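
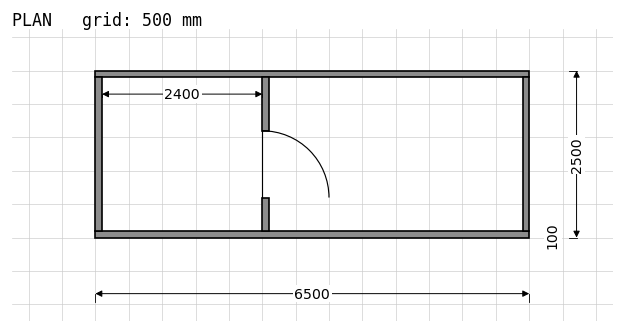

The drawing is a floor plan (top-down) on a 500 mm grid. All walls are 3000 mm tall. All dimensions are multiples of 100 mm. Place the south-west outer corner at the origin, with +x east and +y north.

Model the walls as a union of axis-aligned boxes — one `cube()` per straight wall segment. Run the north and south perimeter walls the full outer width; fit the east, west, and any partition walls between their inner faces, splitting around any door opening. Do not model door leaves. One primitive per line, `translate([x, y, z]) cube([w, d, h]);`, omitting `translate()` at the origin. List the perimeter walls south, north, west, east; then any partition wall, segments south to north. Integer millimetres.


cube([6500, 100, 3000]);
translate([0, 2400, 0]) cube([6500, 100, 3000]);
translate([0, 100, 0]) cube([100, 2300, 3000]);
translate([6400, 100, 0]) cube([100, 2300, 3000]);
translate([2500, 100, 0]) cube([100, 500, 3000]);
translate([2500, 1600, 0]) cube([100, 800, 3000]);


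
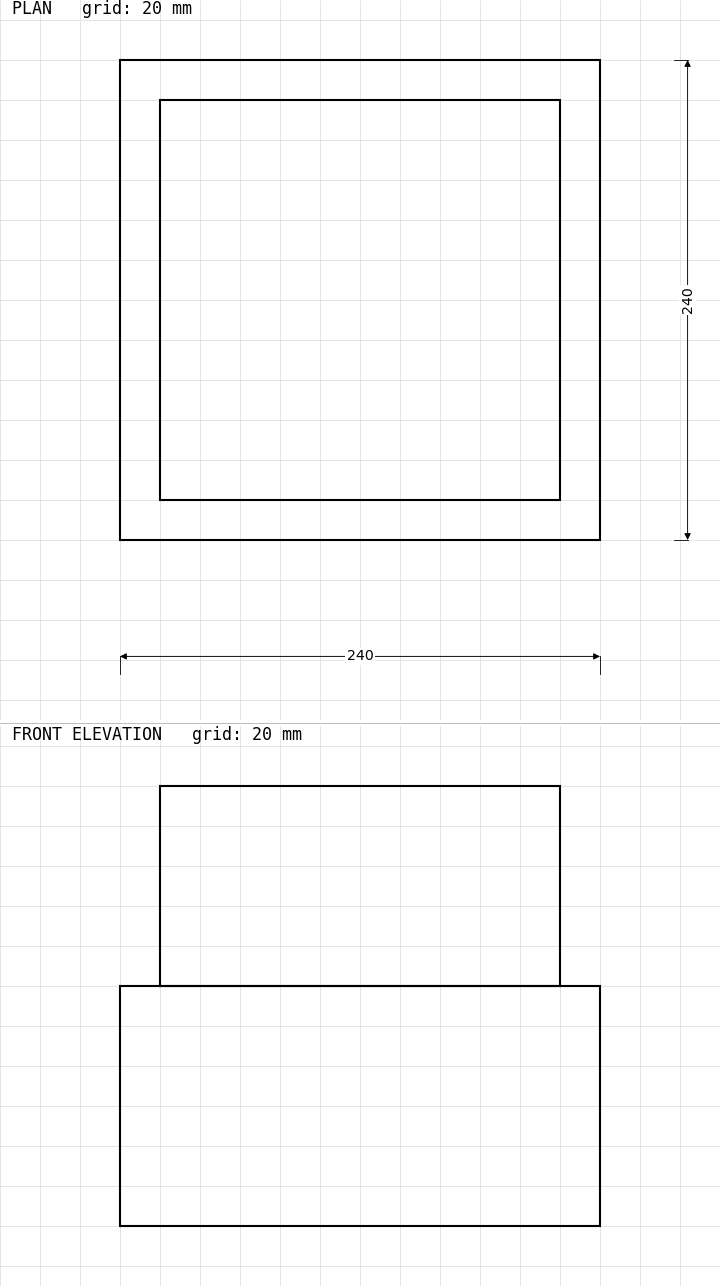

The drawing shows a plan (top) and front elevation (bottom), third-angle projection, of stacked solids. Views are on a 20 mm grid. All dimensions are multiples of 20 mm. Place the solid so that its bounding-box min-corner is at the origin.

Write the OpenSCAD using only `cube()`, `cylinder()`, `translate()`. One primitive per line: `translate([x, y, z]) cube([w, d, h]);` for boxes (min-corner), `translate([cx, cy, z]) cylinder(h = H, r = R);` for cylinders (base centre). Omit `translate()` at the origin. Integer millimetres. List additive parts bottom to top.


cube([240, 240, 120]);
translate([20, 20, 120]) cube([200, 200, 100]);


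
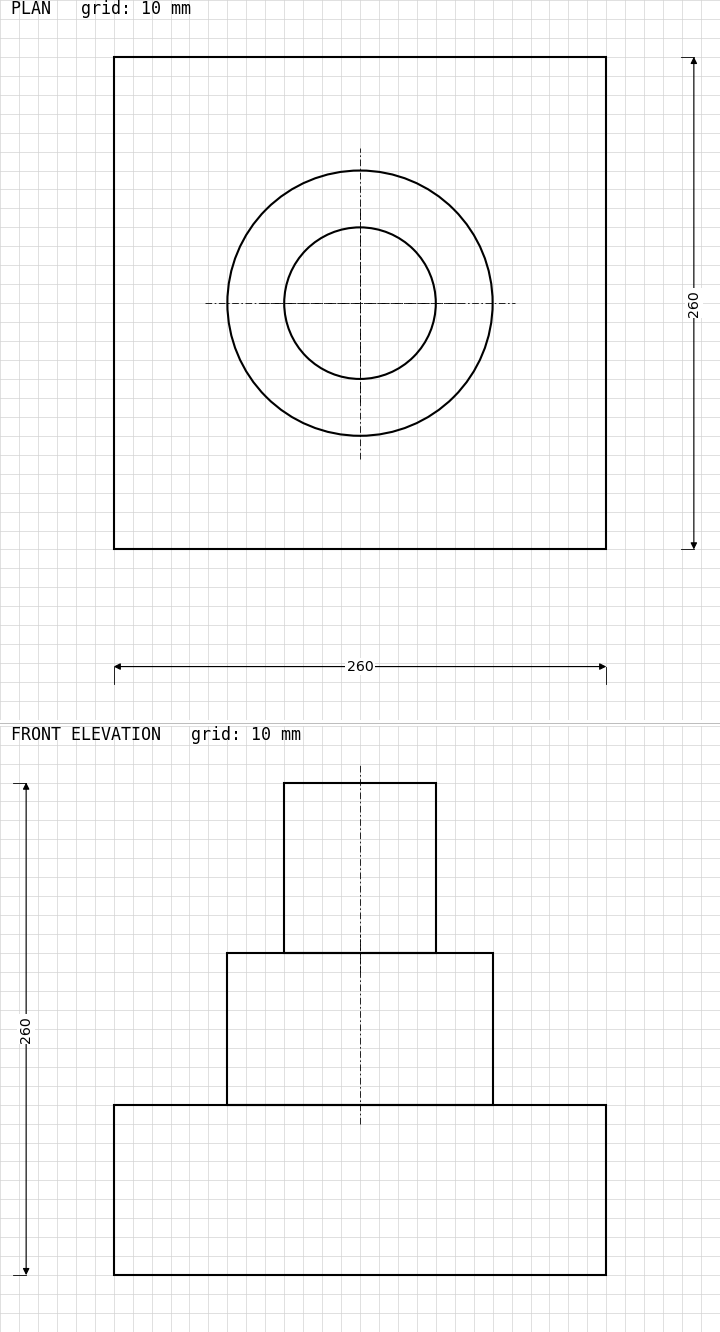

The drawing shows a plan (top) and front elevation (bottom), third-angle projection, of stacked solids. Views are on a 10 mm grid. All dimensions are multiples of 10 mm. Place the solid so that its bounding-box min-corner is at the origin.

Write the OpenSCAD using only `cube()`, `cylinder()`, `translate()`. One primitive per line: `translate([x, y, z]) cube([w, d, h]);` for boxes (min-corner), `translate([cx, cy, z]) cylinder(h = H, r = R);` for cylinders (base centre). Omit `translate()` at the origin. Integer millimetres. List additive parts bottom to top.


cube([260, 260, 90]);
translate([130, 130, 90]) cylinder(h = 80, r = 70);
translate([130, 130, 170]) cylinder(h = 90, r = 40);


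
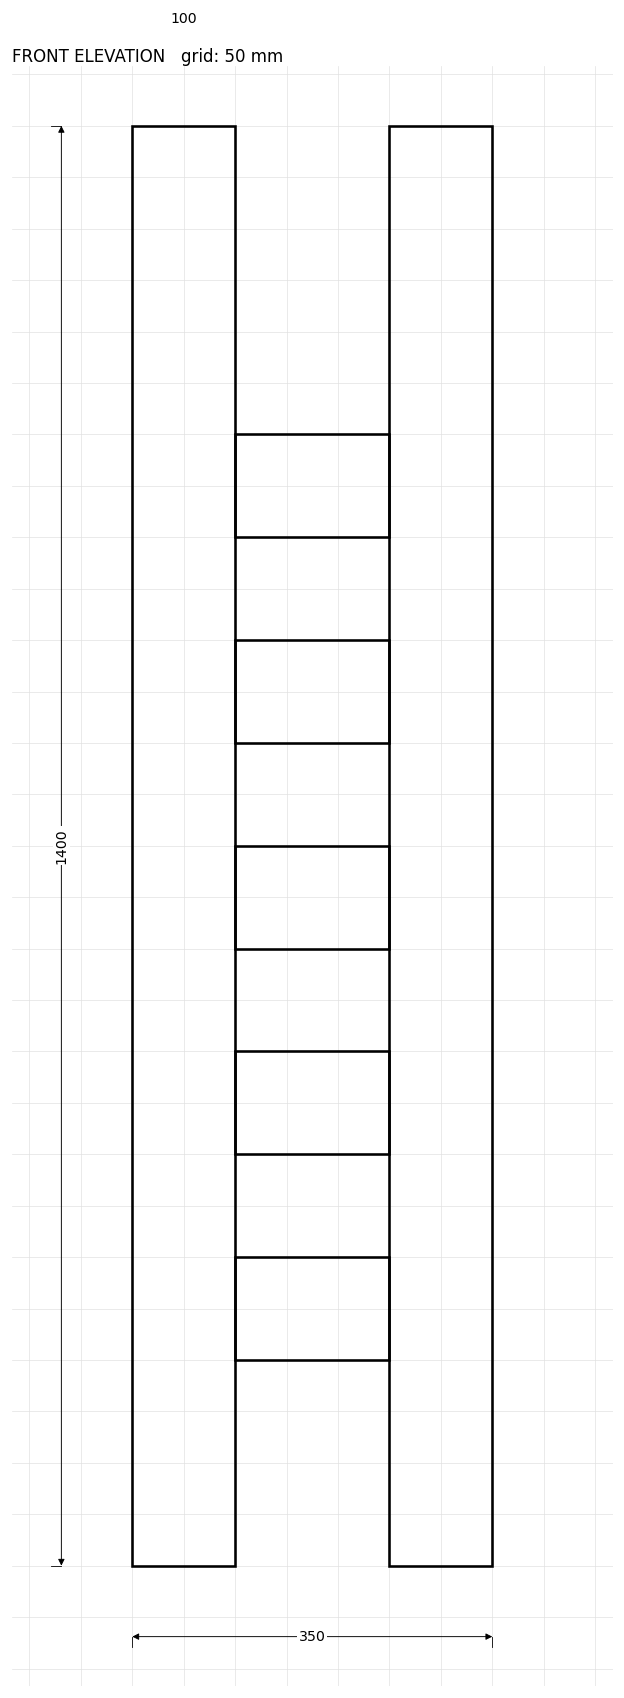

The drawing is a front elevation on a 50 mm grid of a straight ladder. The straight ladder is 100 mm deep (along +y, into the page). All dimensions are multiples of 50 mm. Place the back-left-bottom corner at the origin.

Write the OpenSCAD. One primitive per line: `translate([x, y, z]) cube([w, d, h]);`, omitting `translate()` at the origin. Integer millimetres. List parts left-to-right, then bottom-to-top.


cube([100, 100, 1400]);
translate([100, 0, 200]) cube([150, 100, 100]);
translate([100, 0, 400]) cube([150, 100, 100]);
translate([100, 0, 600]) cube([150, 100, 100]);
translate([100, 0, 800]) cube([150, 100, 100]);
translate([100, 0, 1000]) cube([150, 100, 100]);
translate([250, 0, 0]) cube([100, 100, 1400]);


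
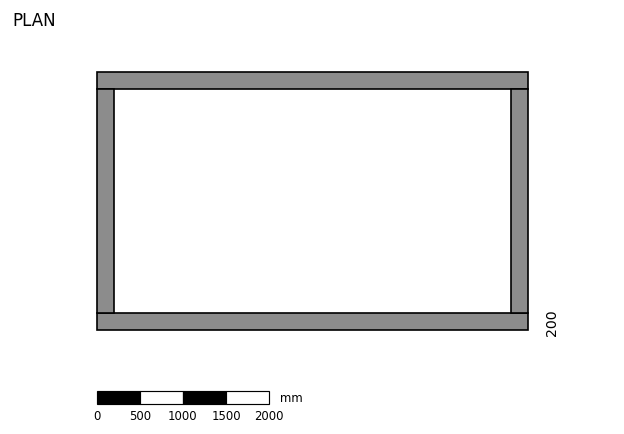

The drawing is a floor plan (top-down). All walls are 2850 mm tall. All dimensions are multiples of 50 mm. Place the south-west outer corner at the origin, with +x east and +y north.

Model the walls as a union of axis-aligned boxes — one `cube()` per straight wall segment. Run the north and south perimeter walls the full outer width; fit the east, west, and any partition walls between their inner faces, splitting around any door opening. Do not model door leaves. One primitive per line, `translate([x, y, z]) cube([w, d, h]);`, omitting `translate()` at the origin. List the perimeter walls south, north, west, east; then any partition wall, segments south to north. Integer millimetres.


cube([5000, 200, 2850]);
translate([0, 2800, 0]) cube([5000, 200, 2850]);
translate([0, 200, 0]) cube([200, 2600, 2850]);
translate([4800, 200, 0]) cube([200, 2600, 2850]);


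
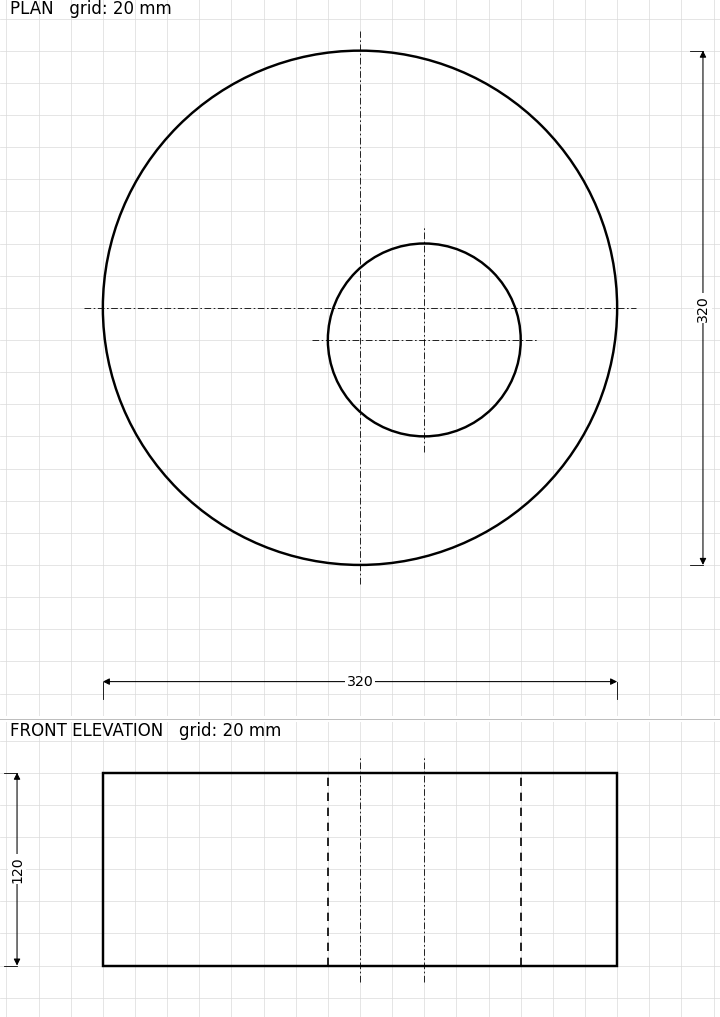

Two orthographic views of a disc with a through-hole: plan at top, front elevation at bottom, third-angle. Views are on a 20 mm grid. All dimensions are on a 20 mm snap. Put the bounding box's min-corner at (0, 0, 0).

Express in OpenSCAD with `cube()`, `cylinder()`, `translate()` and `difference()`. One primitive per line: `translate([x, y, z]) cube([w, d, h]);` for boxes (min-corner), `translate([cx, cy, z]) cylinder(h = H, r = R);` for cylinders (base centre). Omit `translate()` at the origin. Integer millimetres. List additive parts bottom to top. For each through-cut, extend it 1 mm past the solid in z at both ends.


difference() {
  translate([160, 160, 0]) cylinder(h = 120, r = 160);
  translate([200, 140, -1]) cylinder(h = 122, r = 60);
}


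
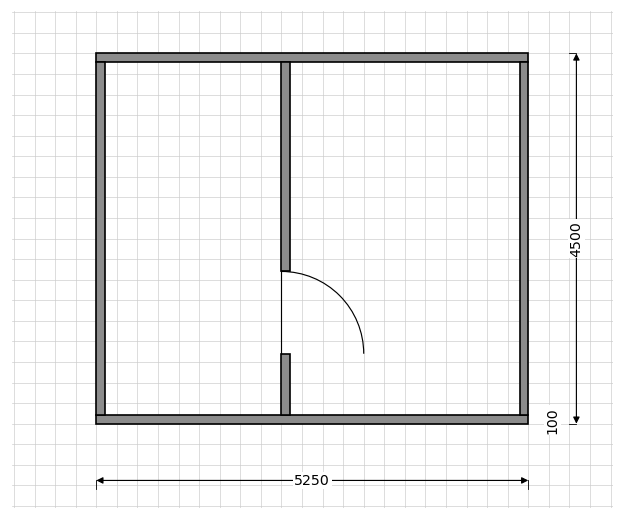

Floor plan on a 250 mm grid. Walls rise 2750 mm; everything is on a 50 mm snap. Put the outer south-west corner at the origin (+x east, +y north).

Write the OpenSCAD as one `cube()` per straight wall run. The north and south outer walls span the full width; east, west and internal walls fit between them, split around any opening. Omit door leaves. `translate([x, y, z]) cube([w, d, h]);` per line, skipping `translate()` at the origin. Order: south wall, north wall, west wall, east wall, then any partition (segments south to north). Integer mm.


cube([5250, 100, 2750]);
translate([0, 4400, 0]) cube([5250, 100, 2750]);
translate([0, 100, 0]) cube([100, 4300, 2750]);
translate([5150, 100, 0]) cube([100, 4300, 2750]);
translate([2250, 100, 0]) cube([100, 750, 2750]);
translate([2250, 1850, 0]) cube([100, 2550, 2750]);


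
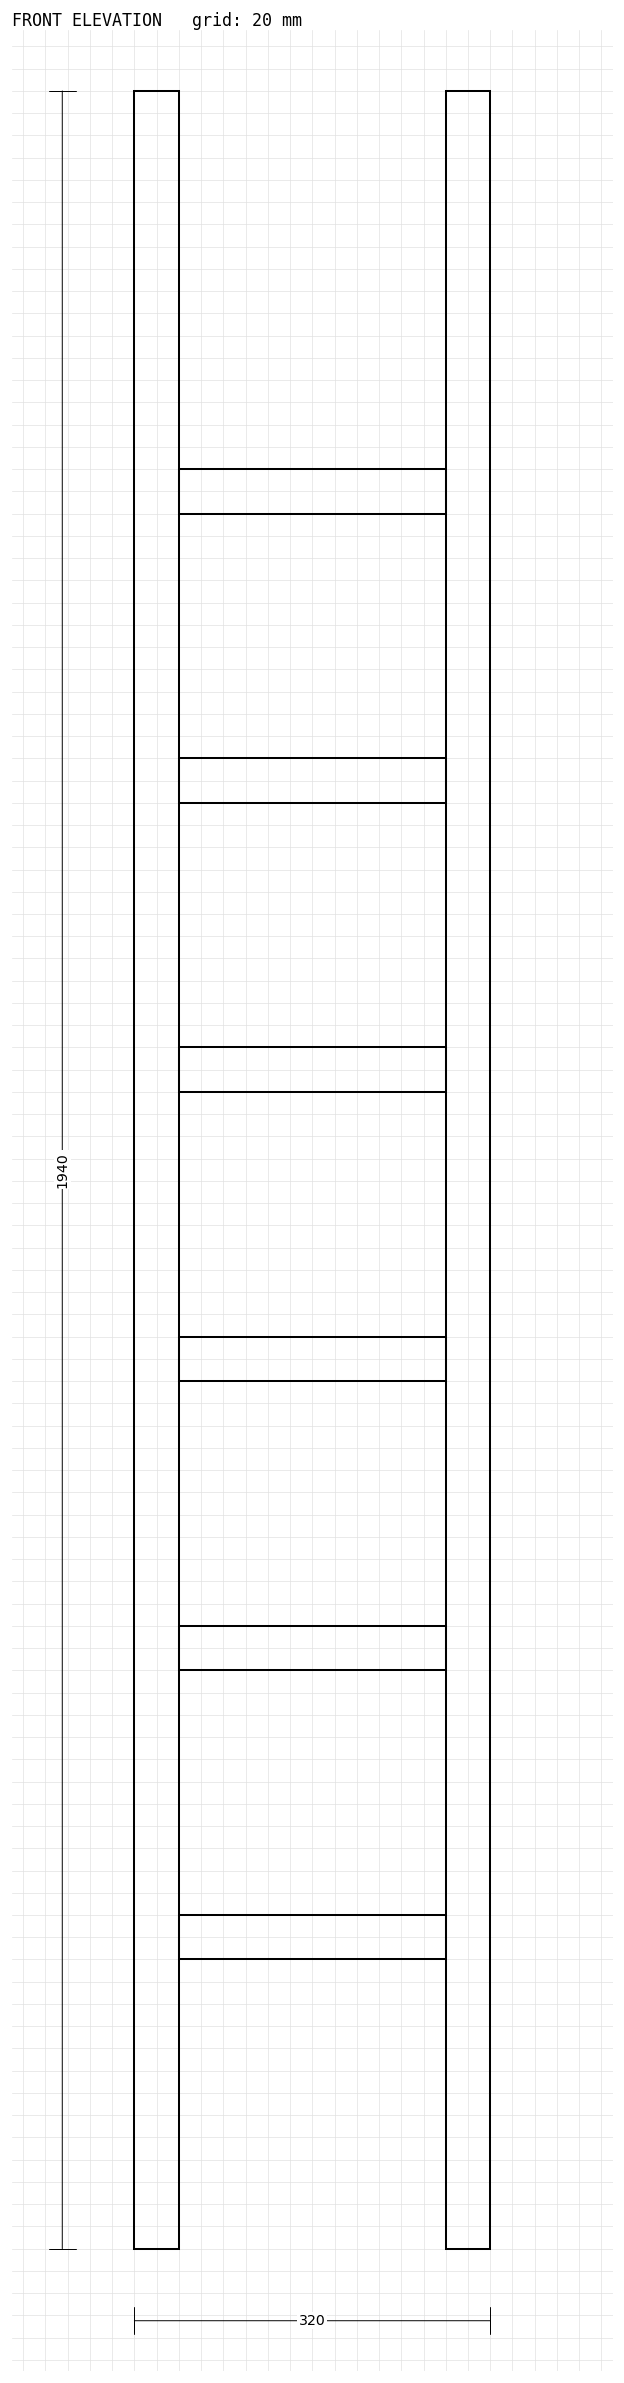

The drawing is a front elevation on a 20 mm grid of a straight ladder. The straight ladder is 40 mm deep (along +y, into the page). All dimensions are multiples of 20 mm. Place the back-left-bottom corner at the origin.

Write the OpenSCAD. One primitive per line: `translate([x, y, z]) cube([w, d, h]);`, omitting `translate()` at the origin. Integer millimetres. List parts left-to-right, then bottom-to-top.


cube([40, 40, 1940]);
translate([40, 0, 260]) cube([240, 40, 40]);
translate([40, 0, 520]) cube([240, 40, 40]);
translate([40, 0, 780]) cube([240, 40, 40]);
translate([40, 0, 1040]) cube([240, 40, 40]);
translate([40, 0, 1300]) cube([240, 40, 40]);
translate([40, 0, 1560]) cube([240, 40, 40]);
translate([280, 0, 0]) cube([40, 40, 1940]);


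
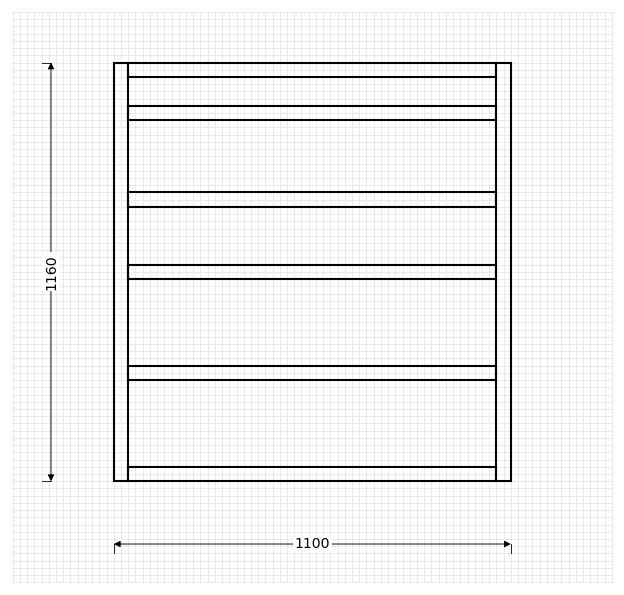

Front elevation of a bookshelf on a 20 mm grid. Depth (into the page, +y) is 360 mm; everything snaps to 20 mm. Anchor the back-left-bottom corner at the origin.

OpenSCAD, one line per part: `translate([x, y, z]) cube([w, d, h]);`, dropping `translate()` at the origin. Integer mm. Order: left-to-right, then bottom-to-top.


cube([40, 360, 1160]);
translate([40, 0, 0]) cube([1020, 360, 40]);
translate([40, 0, 280]) cube([1020, 360, 40]);
translate([40, 0, 560]) cube([1020, 360, 40]);
translate([40, 0, 760]) cube([1020, 360, 40]);
translate([40, 0, 1000]) cube([1020, 360, 40]);
translate([40, 0, 1120]) cube([1020, 360, 40]);
translate([1060, 0, 0]) cube([40, 360, 1160]);


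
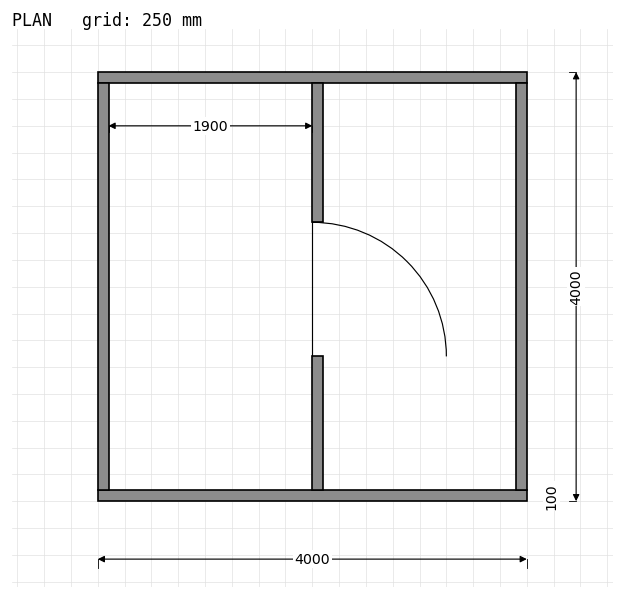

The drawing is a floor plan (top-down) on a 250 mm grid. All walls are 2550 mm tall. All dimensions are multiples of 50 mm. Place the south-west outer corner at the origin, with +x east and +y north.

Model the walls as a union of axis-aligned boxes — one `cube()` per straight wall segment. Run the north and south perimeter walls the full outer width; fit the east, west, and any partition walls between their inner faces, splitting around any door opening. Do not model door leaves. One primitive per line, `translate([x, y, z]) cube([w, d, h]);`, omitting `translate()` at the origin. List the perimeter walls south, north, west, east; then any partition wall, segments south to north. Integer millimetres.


cube([4000, 100, 2550]);
translate([0, 3900, 0]) cube([4000, 100, 2550]);
translate([0, 100, 0]) cube([100, 3800, 2550]);
translate([3900, 100, 0]) cube([100, 3800, 2550]);
translate([2000, 100, 0]) cube([100, 1250, 2550]);
translate([2000, 2600, 0]) cube([100, 1300, 2550]);


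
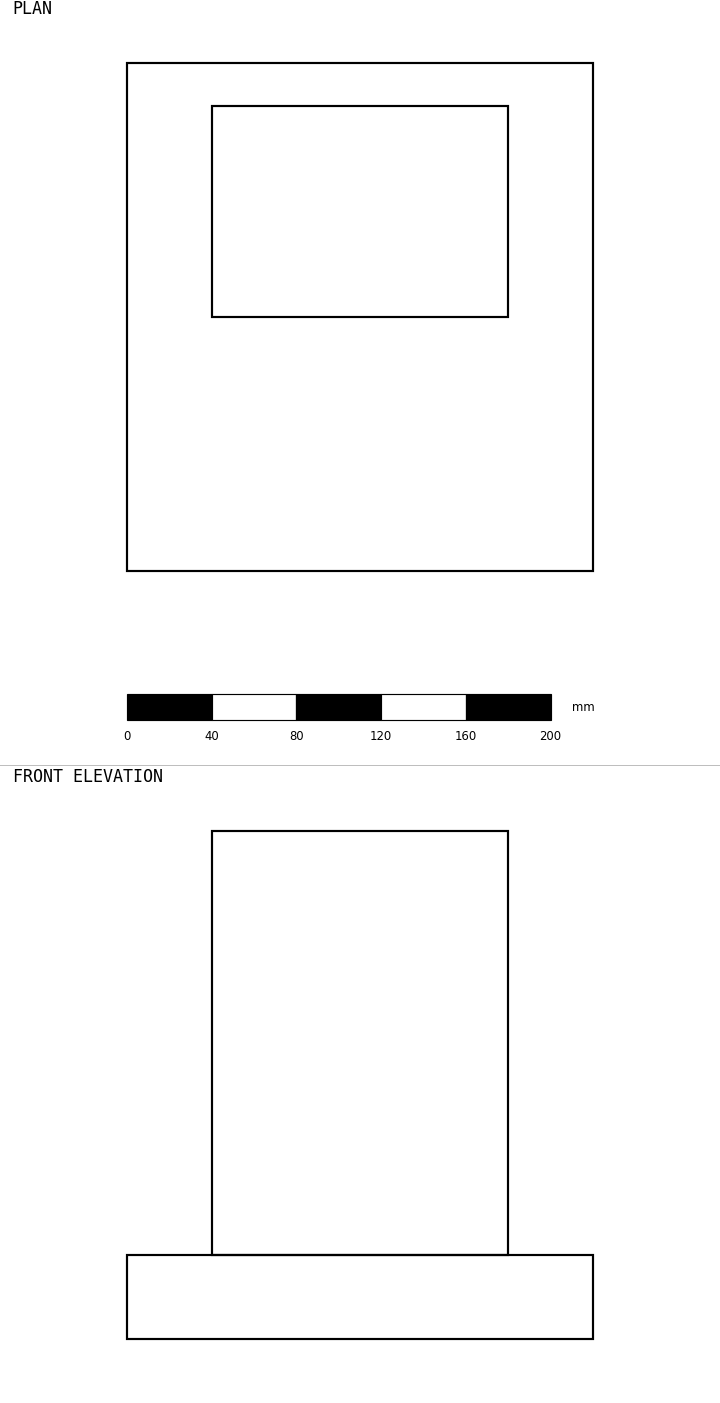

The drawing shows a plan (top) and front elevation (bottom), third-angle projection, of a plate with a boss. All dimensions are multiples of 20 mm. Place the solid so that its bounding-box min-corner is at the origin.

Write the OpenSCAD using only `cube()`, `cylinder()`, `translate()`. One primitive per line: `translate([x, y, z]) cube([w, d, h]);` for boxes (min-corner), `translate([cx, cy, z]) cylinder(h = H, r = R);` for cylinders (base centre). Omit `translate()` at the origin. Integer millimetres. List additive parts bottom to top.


cube([220, 240, 40]);
translate([40, 120, 40]) cube([140, 100, 200]);


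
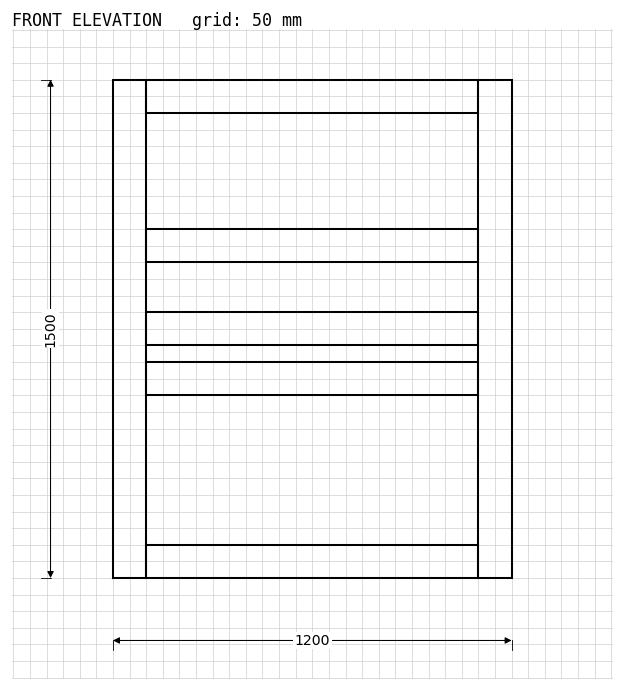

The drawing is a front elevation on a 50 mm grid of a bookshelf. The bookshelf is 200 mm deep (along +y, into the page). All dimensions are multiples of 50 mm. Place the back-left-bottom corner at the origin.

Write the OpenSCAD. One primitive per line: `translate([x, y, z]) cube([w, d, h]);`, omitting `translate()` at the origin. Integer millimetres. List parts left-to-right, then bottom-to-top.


cube([100, 200, 1500]);
translate([100, 0, 0]) cube([1000, 200, 100]);
translate([100, 0, 550]) cube([1000, 200, 100]);
translate([100, 0, 700]) cube([1000, 200, 100]);
translate([100, 0, 950]) cube([1000, 200, 100]);
translate([100, 0, 1400]) cube([1000, 200, 100]);
translate([1100, 0, 0]) cube([100, 200, 1500]);


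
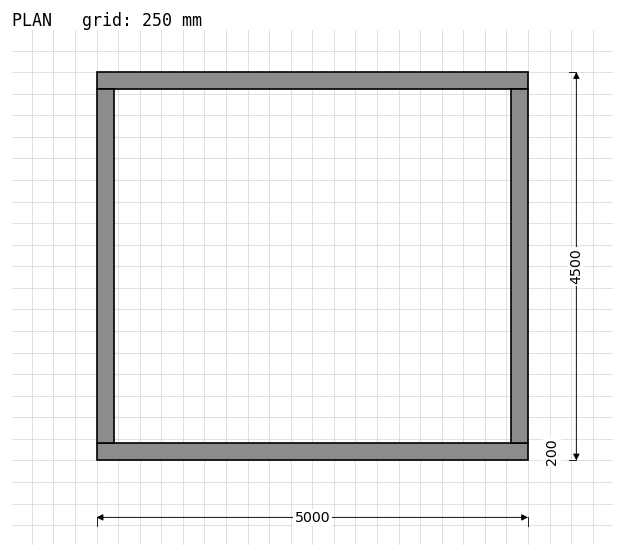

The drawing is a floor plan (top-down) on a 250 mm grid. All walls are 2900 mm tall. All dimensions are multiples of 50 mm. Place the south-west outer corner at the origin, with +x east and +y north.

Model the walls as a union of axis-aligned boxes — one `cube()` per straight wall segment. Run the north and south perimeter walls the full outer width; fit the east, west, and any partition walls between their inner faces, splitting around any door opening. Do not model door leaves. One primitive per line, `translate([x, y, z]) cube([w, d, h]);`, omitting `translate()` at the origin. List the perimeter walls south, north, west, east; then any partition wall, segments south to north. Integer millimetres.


cube([5000, 200, 2900]);
translate([0, 4300, 0]) cube([5000, 200, 2900]);
translate([0, 200, 0]) cube([200, 4100, 2900]);
translate([4800, 200, 0]) cube([200, 4100, 2900]);


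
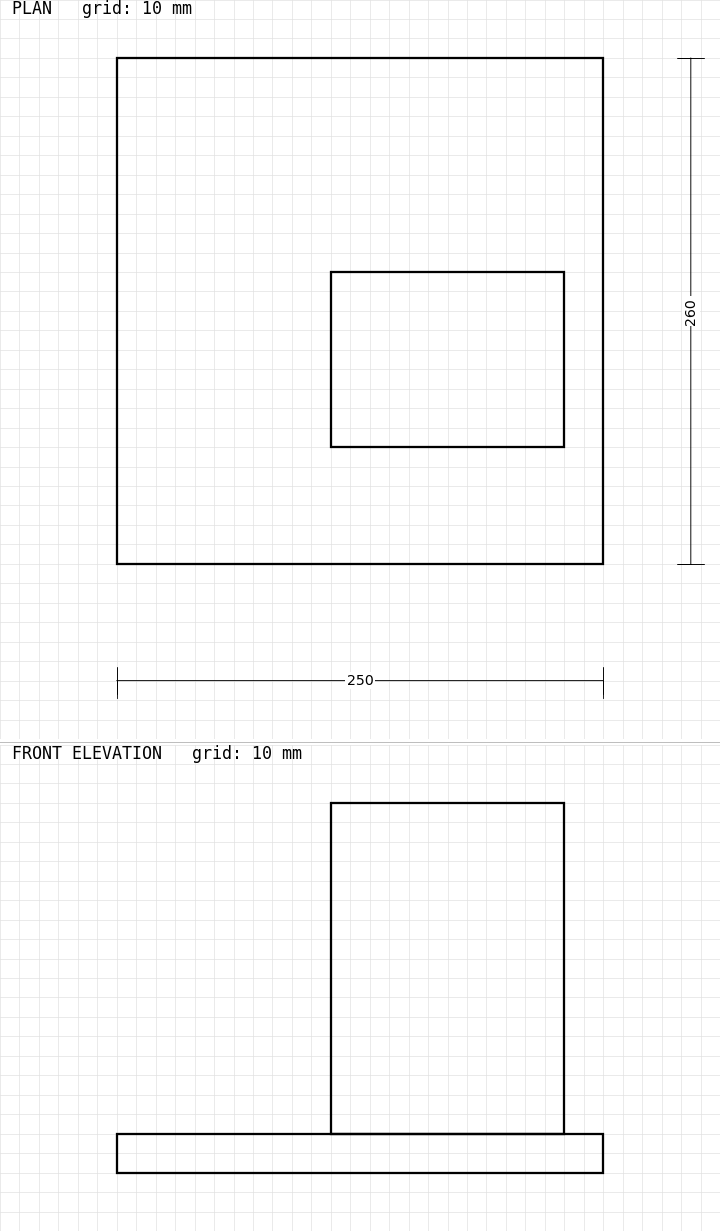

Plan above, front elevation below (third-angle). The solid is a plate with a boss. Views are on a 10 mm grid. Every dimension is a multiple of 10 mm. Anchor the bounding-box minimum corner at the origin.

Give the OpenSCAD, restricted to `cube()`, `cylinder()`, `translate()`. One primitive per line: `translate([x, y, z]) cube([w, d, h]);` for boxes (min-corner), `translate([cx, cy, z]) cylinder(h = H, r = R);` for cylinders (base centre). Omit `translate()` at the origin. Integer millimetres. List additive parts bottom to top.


cube([250, 260, 20]);
translate([110, 60, 20]) cube([120, 90, 170]);


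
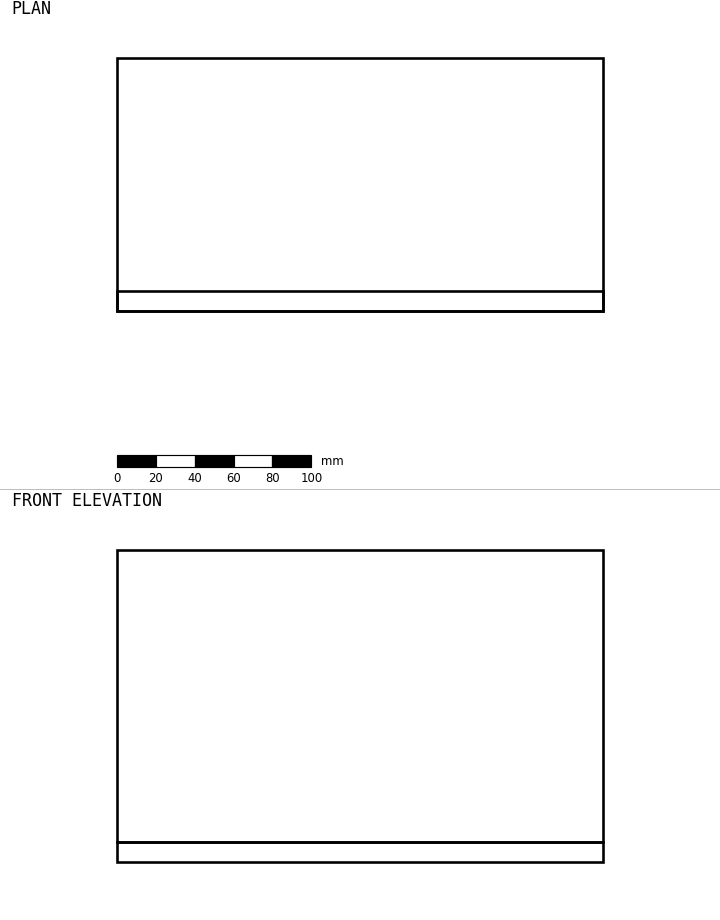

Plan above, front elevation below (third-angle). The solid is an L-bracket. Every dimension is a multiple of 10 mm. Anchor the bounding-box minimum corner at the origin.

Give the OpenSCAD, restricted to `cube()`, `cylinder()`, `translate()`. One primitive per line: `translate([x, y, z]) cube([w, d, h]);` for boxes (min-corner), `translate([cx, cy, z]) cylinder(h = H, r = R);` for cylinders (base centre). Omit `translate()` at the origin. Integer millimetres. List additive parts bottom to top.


cube([250, 130, 10]);
translate([0, 0, 10]) cube([250, 10, 150]);


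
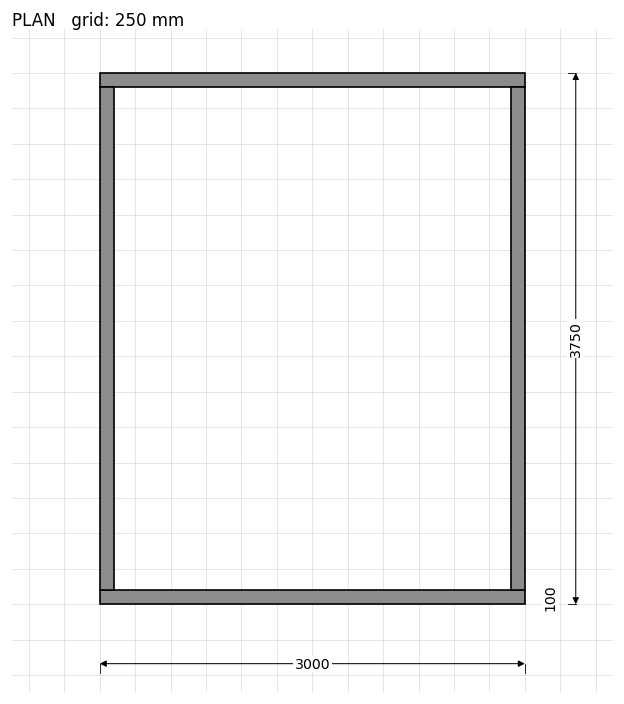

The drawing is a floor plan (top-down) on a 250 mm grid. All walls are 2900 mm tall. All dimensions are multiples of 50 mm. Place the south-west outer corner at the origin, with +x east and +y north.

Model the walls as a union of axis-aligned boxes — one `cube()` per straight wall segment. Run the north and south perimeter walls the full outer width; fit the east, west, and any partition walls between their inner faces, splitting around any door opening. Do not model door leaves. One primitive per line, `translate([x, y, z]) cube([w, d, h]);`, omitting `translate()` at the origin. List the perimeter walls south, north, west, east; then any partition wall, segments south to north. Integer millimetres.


cube([3000, 100, 2900]);
translate([0, 3650, 0]) cube([3000, 100, 2900]);
translate([0, 100, 0]) cube([100, 3550, 2900]);
translate([2900, 100, 0]) cube([100, 3550, 2900]);


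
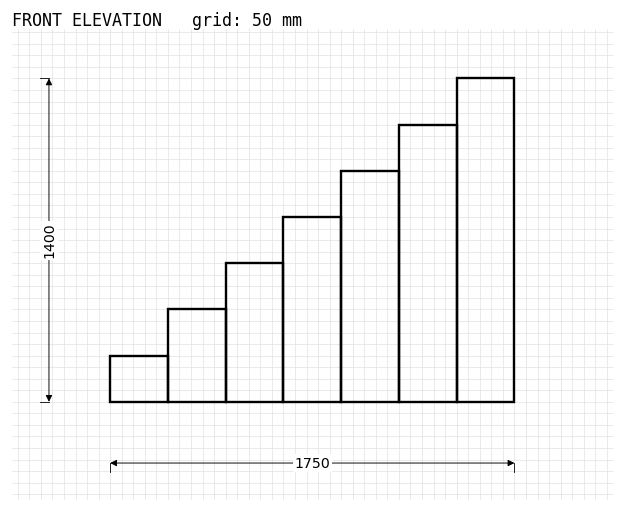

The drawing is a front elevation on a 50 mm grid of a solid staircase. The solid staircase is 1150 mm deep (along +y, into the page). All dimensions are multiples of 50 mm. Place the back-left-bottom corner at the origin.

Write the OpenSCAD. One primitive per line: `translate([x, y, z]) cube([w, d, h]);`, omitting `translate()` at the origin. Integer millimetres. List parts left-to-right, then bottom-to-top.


cube([250, 1150, 200]);
translate([250, 0, 0]) cube([250, 1150, 400]);
translate([500, 0, 0]) cube([250, 1150, 600]);
translate([750, 0, 0]) cube([250, 1150, 800]);
translate([1000, 0, 0]) cube([250, 1150, 1000]);
translate([1250, 0, 0]) cube([250, 1150, 1200]);
translate([1500, 0, 0]) cube([250, 1150, 1400]);


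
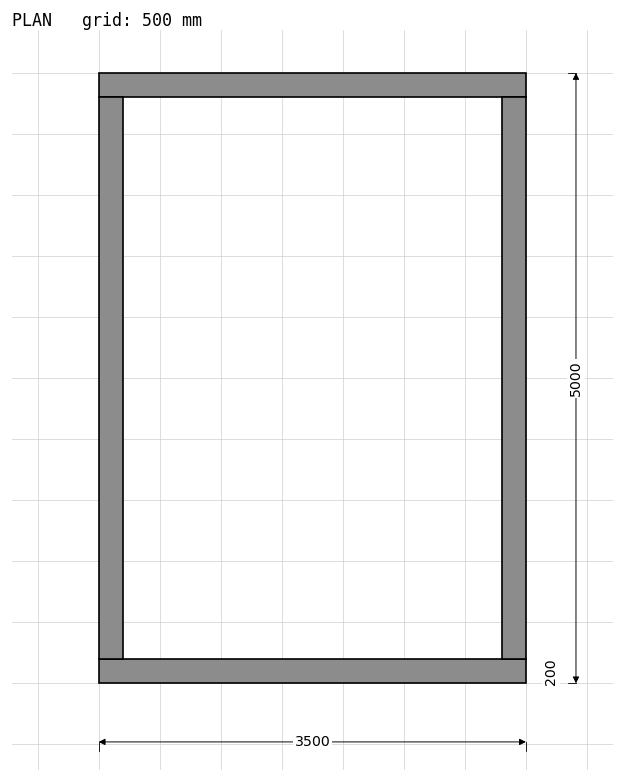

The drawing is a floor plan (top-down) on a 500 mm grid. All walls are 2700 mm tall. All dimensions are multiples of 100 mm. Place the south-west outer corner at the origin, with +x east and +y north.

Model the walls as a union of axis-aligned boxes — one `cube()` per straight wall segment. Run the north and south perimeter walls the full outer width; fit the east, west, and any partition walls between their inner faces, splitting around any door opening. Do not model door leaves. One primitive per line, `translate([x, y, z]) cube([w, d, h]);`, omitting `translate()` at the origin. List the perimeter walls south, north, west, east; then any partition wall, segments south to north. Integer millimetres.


cube([3500, 200, 2700]);
translate([0, 4800, 0]) cube([3500, 200, 2700]);
translate([0, 200, 0]) cube([200, 4600, 2700]);
translate([3300, 200, 0]) cube([200, 4600, 2700]);


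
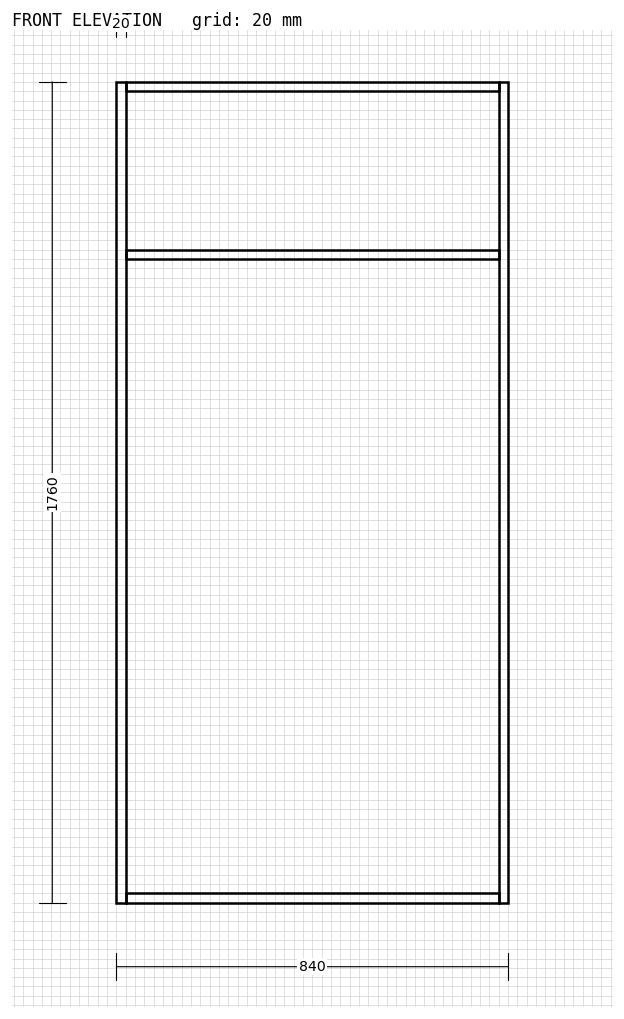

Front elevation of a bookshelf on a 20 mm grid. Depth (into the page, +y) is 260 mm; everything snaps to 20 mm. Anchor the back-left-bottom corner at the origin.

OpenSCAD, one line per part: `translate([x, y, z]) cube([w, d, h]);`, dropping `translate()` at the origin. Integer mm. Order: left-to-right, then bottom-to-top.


cube([20, 260, 1760]);
translate([20, 0, 0]) cube([800, 260, 20]);
translate([20, 0, 1380]) cube([800, 260, 20]);
translate([20, 0, 1740]) cube([800, 260, 20]);
translate([820, 0, 0]) cube([20, 260, 1760]);


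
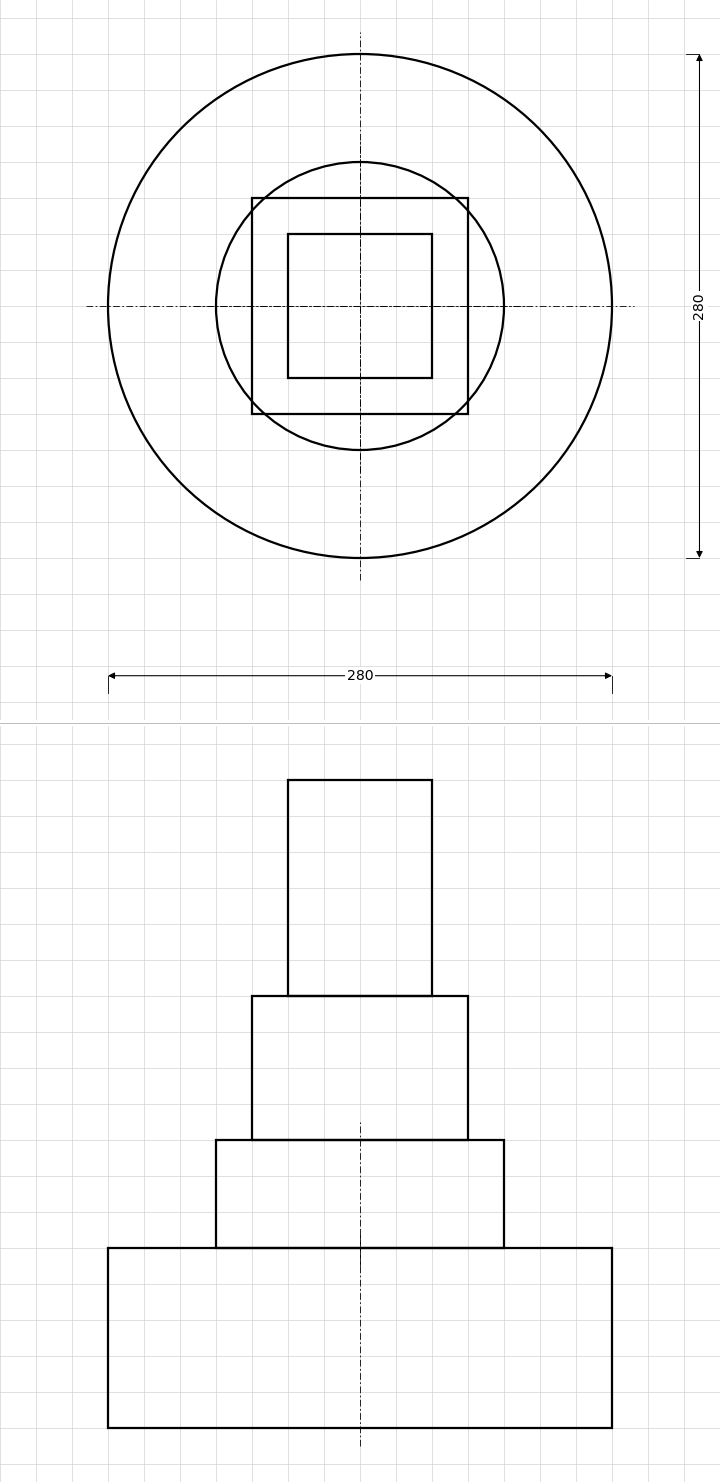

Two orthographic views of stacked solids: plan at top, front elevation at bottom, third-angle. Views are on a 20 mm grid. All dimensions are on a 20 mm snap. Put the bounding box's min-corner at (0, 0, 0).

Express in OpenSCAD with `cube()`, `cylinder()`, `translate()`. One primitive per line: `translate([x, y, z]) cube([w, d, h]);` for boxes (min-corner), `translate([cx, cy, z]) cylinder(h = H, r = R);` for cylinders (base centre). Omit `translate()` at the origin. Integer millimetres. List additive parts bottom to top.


translate([140, 140, 0]) cylinder(h = 100, r = 140);
translate([140, 140, 100]) cylinder(h = 60, r = 80);
translate([80, 80, 160]) cube([120, 120, 80]);
translate([100, 100, 240]) cube([80, 80, 120]);


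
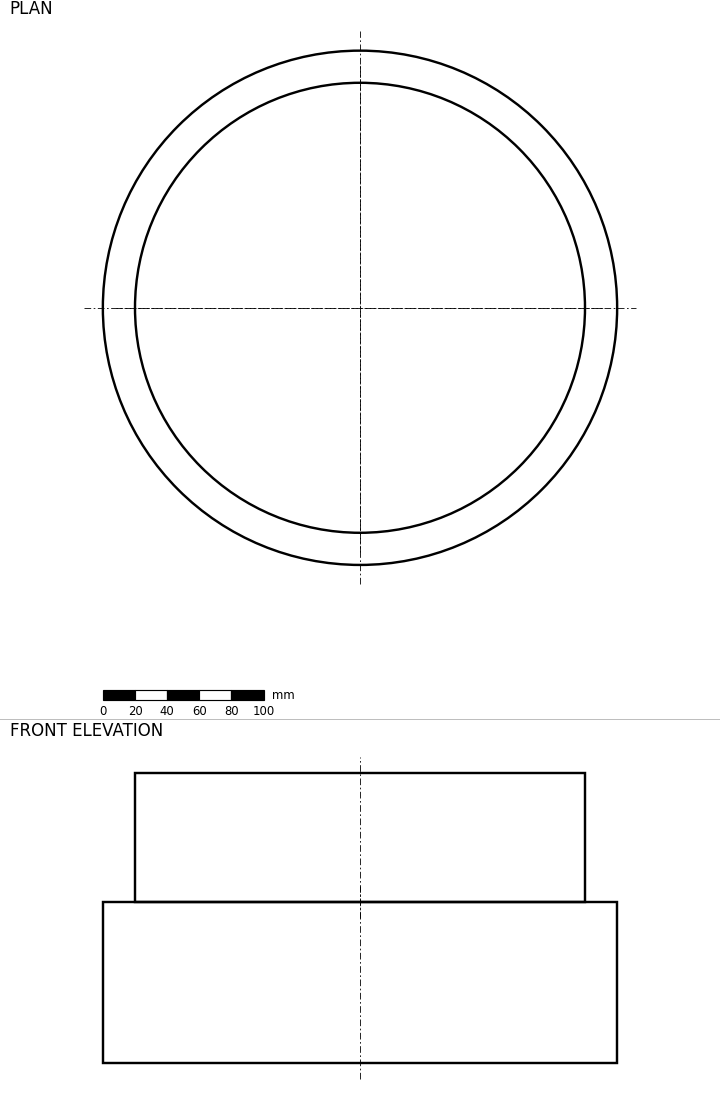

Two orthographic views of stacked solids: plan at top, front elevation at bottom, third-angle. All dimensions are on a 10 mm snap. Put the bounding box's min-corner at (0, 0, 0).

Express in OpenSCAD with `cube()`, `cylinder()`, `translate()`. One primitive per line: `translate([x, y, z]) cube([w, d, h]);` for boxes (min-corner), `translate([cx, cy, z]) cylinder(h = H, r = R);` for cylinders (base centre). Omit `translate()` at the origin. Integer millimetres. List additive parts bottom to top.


translate([160, 160, 0]) cylinder(h = 100, r = 160);
translate([160, 160, 100]) cylinder(h = 80, r = 140);


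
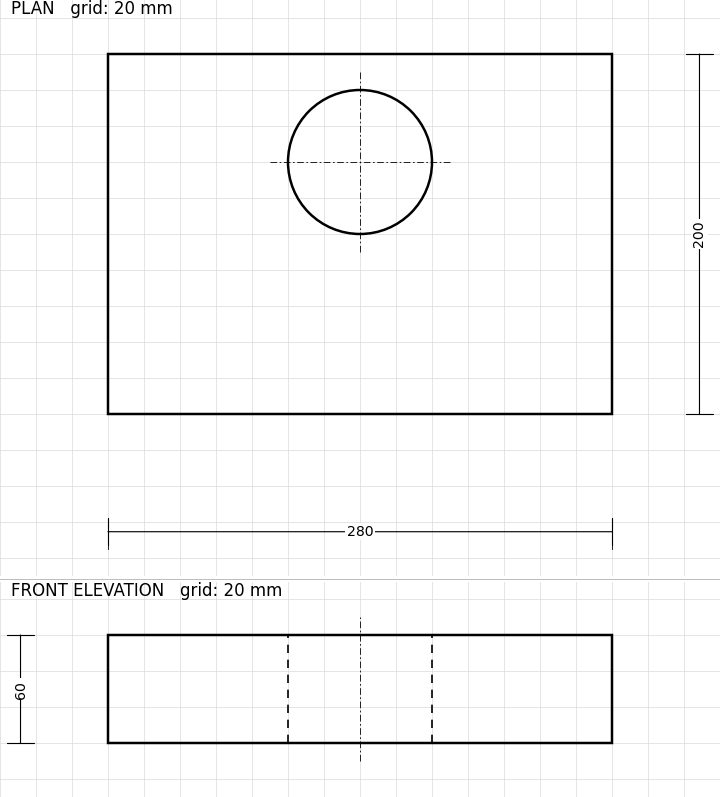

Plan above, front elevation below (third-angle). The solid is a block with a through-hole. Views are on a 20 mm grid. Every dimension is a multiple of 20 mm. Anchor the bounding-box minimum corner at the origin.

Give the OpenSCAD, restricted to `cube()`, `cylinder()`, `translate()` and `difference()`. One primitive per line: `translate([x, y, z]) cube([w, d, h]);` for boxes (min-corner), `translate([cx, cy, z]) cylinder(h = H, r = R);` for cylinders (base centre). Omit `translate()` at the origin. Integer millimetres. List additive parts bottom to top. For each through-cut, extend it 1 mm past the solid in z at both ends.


difference() {
  cube([280, 200, 60]);
  translate([140, 140, -1]) cylinder(h = 62, r = 40);
}


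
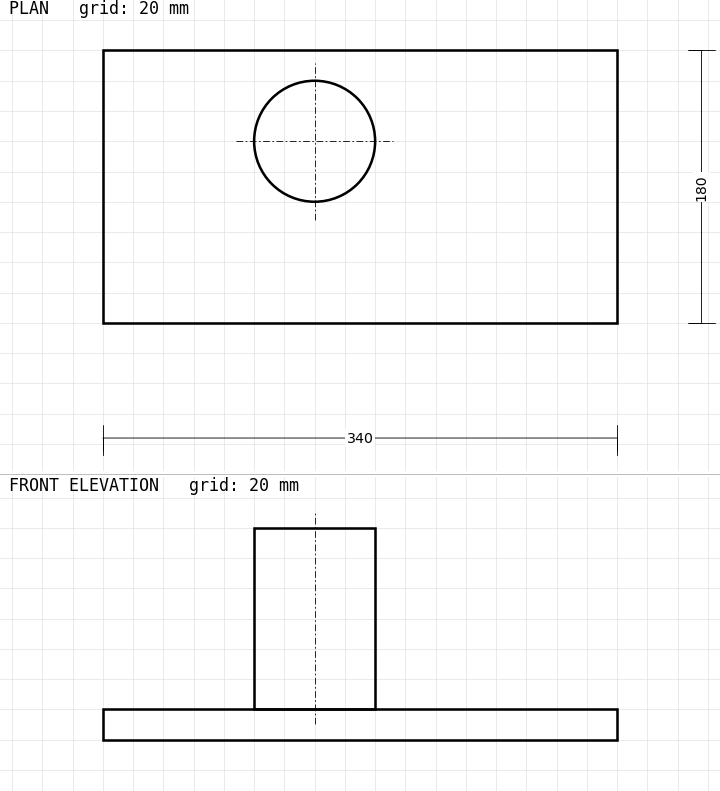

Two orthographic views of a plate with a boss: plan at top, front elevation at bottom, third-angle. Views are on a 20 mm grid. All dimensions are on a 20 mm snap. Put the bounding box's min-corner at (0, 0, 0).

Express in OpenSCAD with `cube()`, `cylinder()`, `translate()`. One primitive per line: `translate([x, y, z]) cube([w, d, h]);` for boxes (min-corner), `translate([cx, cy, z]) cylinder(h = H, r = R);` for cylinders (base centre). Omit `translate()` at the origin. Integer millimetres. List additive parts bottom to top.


cube([340, 180, 20]);
translate([140, 120, 20]) cylinder(h = 120, r = 40);


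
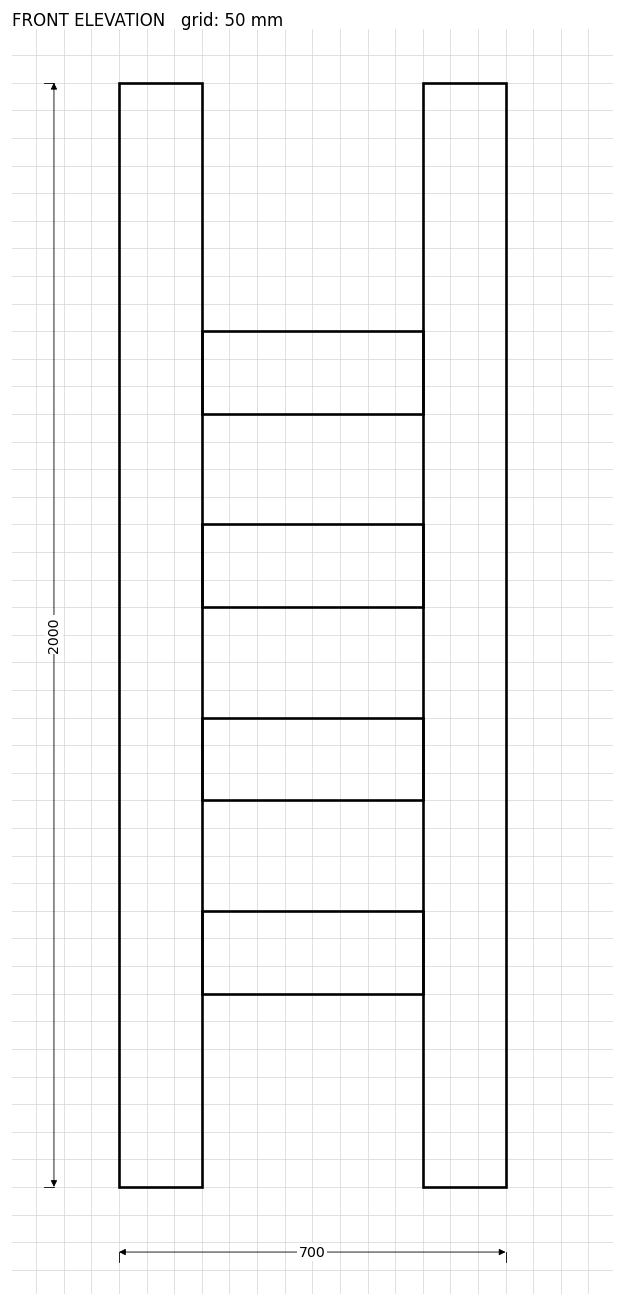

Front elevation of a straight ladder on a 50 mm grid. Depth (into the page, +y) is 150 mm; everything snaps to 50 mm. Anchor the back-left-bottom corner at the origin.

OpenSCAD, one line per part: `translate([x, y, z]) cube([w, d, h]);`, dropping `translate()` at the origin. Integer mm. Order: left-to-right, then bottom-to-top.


cube([150, 150, 2000]);
translate([150, 0, 350]) cube([400, 150, 150]);
translate([150, 0, 700]) cube([400, 150, 150]);
translate([150, 0, 1050]) cube([400, 150, 150]);
translate([150, 0, 1400]) cube([400, 150, 150]);
translate([550, 0, 0]) cube([150, 150, 2000]);


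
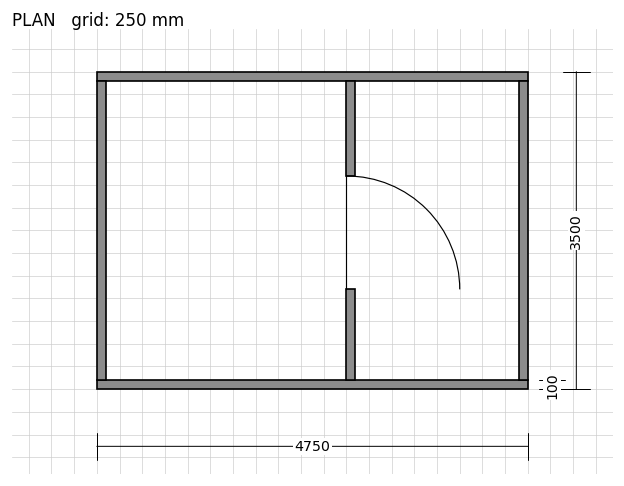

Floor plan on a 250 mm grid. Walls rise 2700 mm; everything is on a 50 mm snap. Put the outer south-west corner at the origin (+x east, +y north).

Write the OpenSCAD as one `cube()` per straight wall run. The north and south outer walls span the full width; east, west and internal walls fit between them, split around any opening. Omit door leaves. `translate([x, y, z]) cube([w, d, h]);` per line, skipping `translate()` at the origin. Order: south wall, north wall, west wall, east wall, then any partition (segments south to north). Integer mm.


cube([4750, 100, 2700]);
translate([0, 3400, 0]) cube([4750, 100, 2700]);
translate([0, 100, 0]) cube([100, 3300, 2700]);
translate([4650, 100, 0]) cube([100, 3300, 2700]);
translate([2750, 100, 0]) cube([100, 1000, 2700]);
translate([2750, 2350, 0]) cube([100, 1050, 2700]);


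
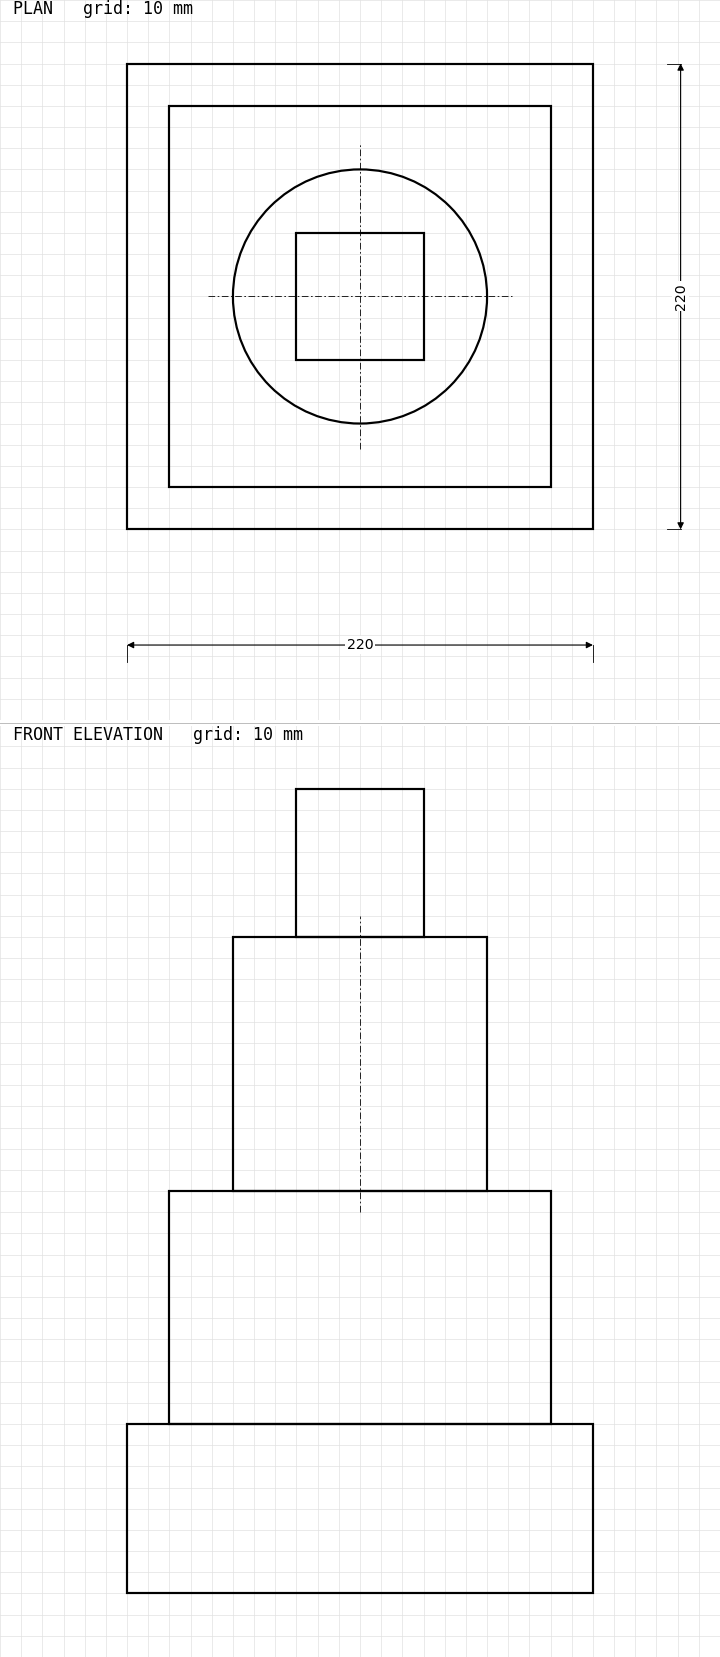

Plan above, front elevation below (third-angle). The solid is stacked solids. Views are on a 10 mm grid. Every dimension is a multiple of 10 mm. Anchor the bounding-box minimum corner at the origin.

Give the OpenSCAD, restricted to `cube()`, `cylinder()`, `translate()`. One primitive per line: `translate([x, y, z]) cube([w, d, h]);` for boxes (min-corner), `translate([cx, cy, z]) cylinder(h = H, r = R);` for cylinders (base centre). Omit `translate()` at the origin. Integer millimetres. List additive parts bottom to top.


cube([220, 220, 80]);
translate([20, 20, 80]) cube([180, 180, 110]);
translate([110, 110, 190]) cylinder(h = 120, r = 60);
translate([80, 80, 310]) cube([60, 60, 70]);


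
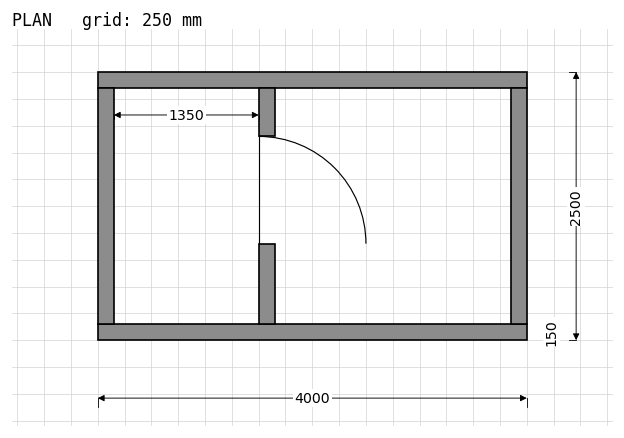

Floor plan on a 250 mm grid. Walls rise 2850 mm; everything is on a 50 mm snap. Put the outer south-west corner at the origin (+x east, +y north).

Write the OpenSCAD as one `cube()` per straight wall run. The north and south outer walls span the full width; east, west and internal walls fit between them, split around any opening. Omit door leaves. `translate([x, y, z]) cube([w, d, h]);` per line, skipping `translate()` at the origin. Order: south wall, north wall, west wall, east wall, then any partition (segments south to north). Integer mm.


cube([4000, 150, 2850]);
translate([0, 2350, 0]) cube([4000, 150, 2850]);
translate([0, 150, 0]) cube([150, 2200, 2850]);
translate([3850, 150, 0]) cube([150, 2200, 2850]);
translate([1500, 150, 0]) cube([150, 750, 2850]);
translate([1500, 1900, 0]) cube([150, 450, 2850]);


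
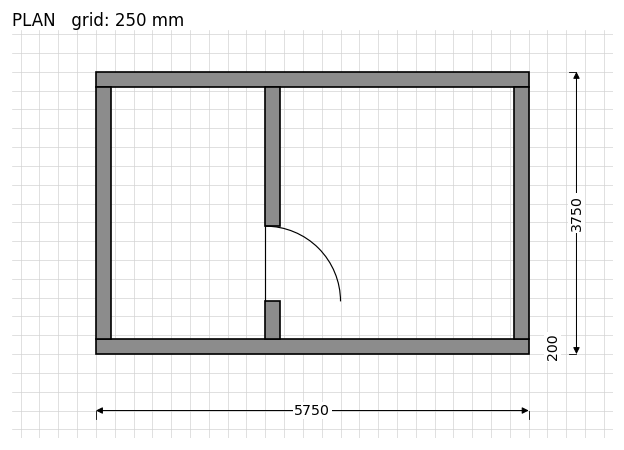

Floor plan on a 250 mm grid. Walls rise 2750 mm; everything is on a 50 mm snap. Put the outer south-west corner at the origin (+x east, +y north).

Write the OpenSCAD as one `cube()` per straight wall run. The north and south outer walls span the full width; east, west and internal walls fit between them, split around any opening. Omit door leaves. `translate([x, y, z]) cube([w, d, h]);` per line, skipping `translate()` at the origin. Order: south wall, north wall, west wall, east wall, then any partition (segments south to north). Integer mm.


cube([5750, 200, 2750]);
translate([0, 3550, 0]) cube([5750, 200, 2750]);
translate([0, 200, 0]) cube([200, 3350, 2750]);
translate([5550, 200, 0]) cube([200, 3350, 2750]);
translate([2250, 200, 0]) cube([200, 500, 2750]);
translate([2250, 1700, 0]) cube([200, 1850, 2750]);


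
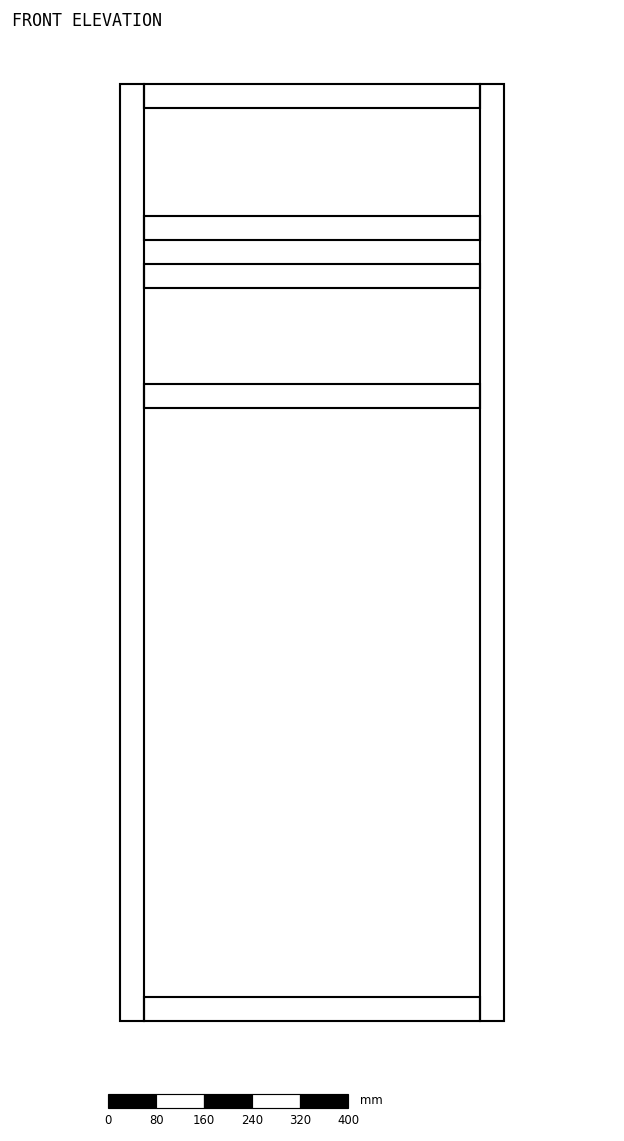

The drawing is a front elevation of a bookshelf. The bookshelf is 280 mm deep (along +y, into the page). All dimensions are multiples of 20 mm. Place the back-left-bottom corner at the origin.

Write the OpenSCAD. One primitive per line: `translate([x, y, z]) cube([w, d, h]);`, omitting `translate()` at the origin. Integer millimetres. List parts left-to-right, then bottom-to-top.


cube([40, 280, 1560]);
translate([40, 0, 0]) cube([560, 280, 40]);
translate([40, 0, 1020]) cube([560, 280, 40]);
translate([40, 0, 1220]) cube([560, 280, 40]);
translate([40, 0, 1300]) cube([560, 280, 40]);
translate([40, 0, 1520]) cube([560, 280, 40]);
translate([600, 0, 0]) cube([40, 280, 1560]);


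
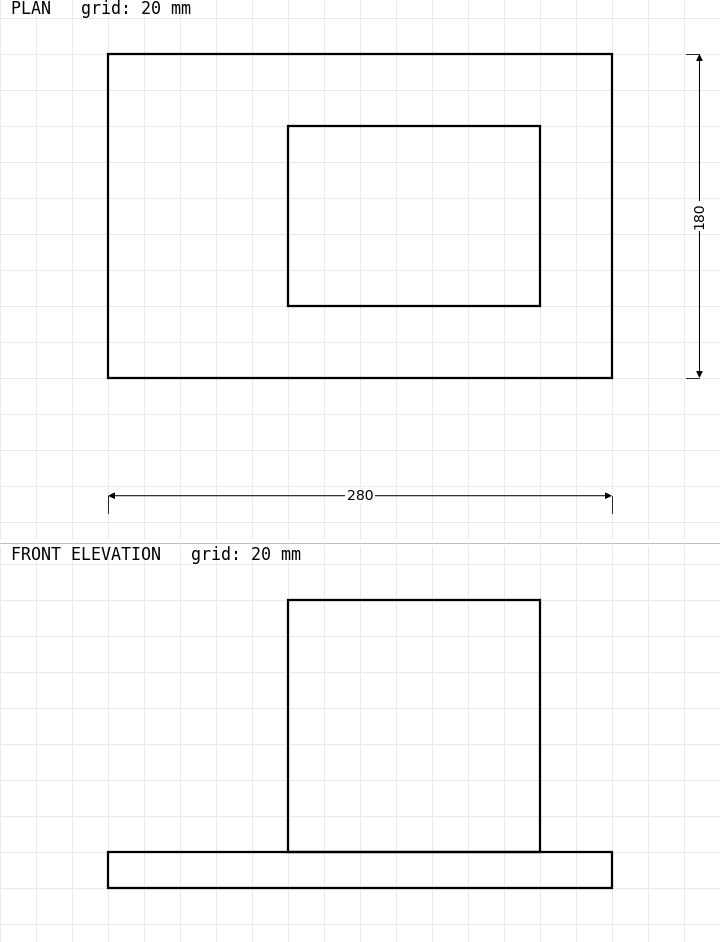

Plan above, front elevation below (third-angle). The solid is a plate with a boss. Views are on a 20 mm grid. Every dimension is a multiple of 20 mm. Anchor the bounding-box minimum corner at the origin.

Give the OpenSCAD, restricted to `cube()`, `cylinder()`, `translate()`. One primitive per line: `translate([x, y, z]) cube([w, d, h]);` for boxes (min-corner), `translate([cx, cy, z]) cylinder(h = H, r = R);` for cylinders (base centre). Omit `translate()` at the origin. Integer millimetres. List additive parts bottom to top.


cube([280, 180, 20]);
translate([100, 40, 20]) cube([140, 100, 140]);


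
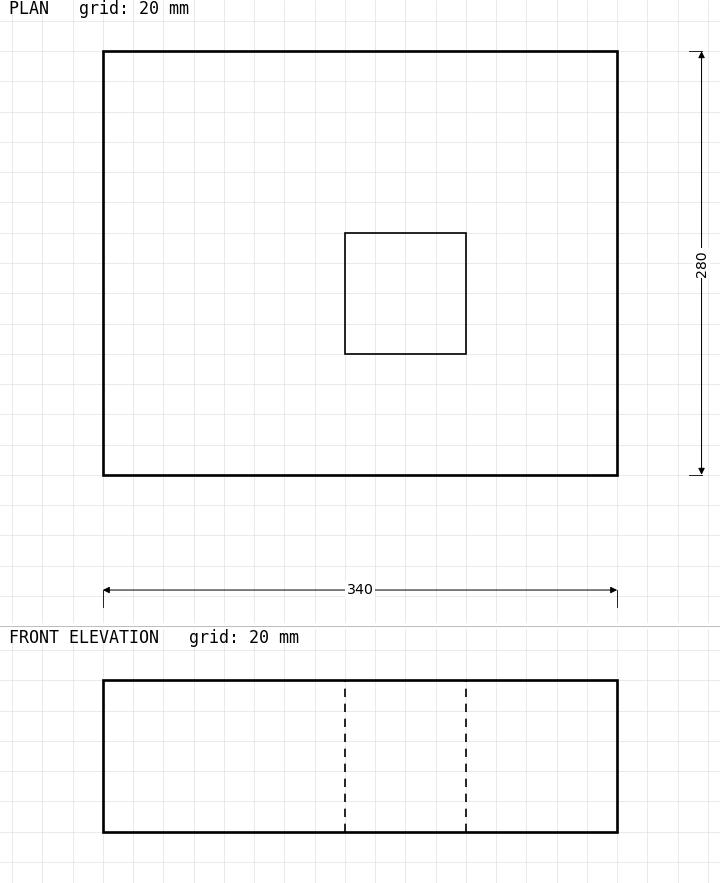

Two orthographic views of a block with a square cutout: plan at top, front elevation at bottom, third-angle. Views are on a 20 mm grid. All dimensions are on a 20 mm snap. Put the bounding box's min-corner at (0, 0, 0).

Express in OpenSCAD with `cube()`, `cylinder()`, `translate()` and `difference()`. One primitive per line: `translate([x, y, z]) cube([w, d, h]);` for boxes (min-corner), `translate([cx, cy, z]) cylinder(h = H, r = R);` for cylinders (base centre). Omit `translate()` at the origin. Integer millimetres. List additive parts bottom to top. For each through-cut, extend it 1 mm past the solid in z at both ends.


difference() {
  cube([340, 280, 100]);
  translate([160, 80, -1]) cube([80, 80, 102]);
}


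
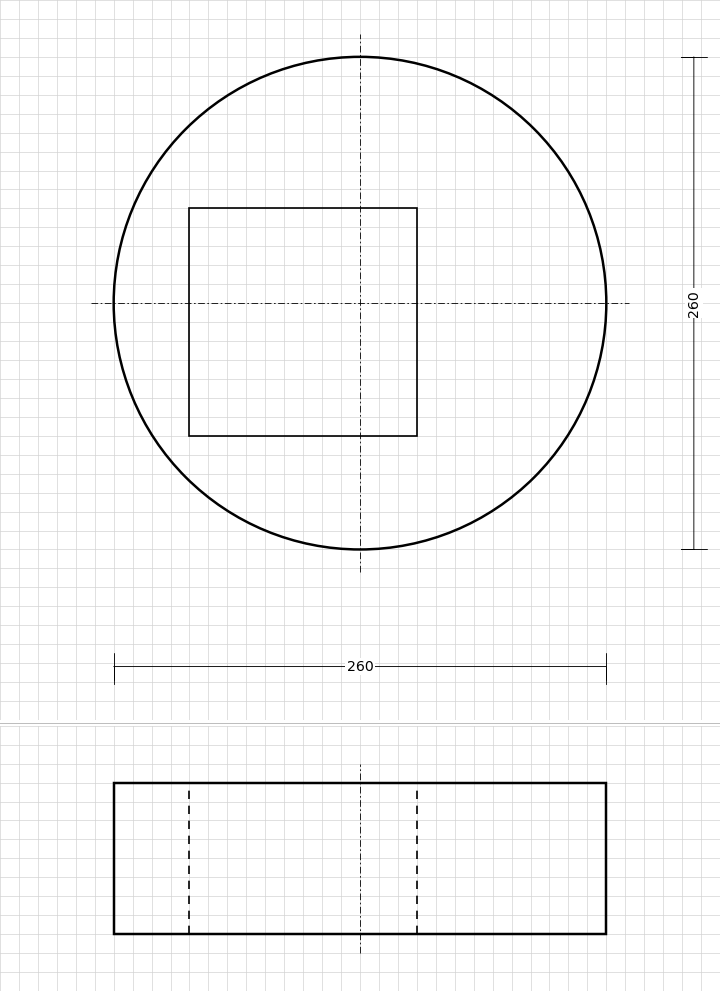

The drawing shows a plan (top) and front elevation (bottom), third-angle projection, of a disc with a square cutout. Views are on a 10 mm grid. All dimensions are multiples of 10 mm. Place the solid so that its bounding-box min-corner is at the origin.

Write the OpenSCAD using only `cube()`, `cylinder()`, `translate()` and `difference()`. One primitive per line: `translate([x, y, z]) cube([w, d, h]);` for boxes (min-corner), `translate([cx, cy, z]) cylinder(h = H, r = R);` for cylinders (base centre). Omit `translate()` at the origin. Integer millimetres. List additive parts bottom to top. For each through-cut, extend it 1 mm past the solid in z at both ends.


difference() {
  translate([130, 130, 0]) cylinder(h = 80, r = 130);
  translate([40, 60, -1]) cube([120, 120, 82]);
}


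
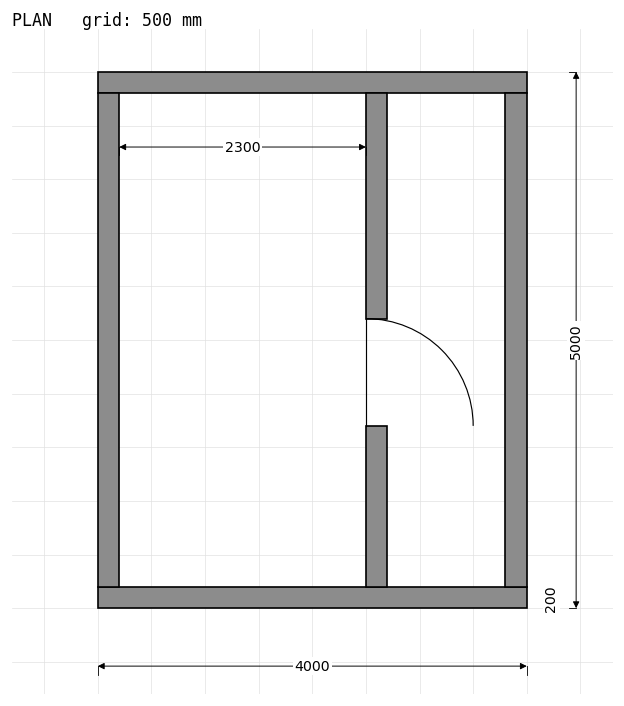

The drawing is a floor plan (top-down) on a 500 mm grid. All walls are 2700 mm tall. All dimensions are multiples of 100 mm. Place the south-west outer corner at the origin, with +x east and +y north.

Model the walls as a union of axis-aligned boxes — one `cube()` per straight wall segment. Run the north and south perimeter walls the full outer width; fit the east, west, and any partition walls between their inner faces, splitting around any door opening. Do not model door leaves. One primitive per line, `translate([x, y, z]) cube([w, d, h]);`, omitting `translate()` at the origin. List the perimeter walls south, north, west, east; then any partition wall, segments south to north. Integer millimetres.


cube([4000, 200, 2700]);
translate([0, 4800, 0]) cube([4000, 200, 2700]);
translate([0, 200, 0]) cube([200, 4600, 2700]);
translate([3800, 200, 0]) cube([200, 4600, 2700]);
translate([2500, 200, 0]) cube([200, 1500, 2700]);
translate([2500, 2700, 0]) cube([200, 2100, 2700]);


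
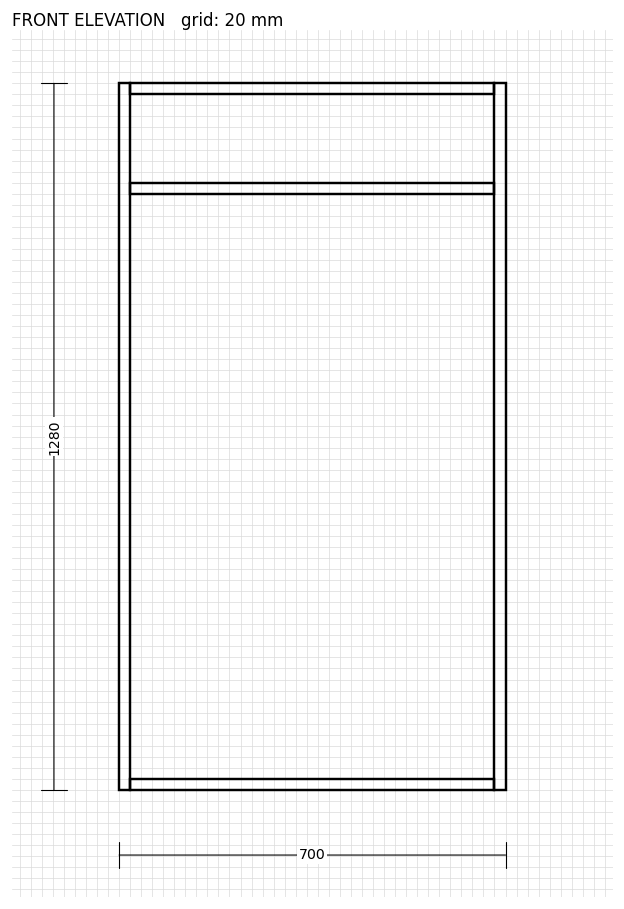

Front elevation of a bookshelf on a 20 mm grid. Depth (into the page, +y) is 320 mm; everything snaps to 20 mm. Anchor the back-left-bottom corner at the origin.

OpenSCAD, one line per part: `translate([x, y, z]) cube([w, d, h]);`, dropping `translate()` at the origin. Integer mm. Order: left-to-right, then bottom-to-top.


cube([20, 320, 1280]);
translate([20, 0, 0]) cube([660, 320, 20]);
translate([20, 0, 1080]) cube([660, 320, 20]);
translate([20, 0, 1260]) cube([660, 320, 20]);
translate([680, 0, 0]) cube([20, 320, 1280]);


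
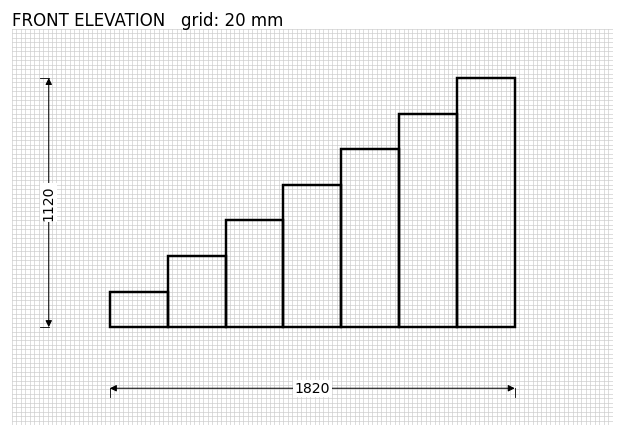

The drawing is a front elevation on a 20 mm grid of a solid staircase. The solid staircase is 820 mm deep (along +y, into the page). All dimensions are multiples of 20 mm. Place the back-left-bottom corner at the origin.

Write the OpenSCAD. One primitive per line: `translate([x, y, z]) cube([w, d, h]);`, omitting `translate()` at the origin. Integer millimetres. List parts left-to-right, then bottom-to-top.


cube([260, 820, 160]);
translate([260, 0, 0]) cube([260, 820, 320]);
translate([520, 0, 0]) cube([260, 820, 480]);
translate([780, 0, 0]) cube([260, 820, 640]);
translate([1040, 0, 0]) cube([260, 820, 800]);
translate([1300, 0, 0]) cube([260, 820, 960]);
translate([1560, 0, 0]) cube([260, 820, 1120]);
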